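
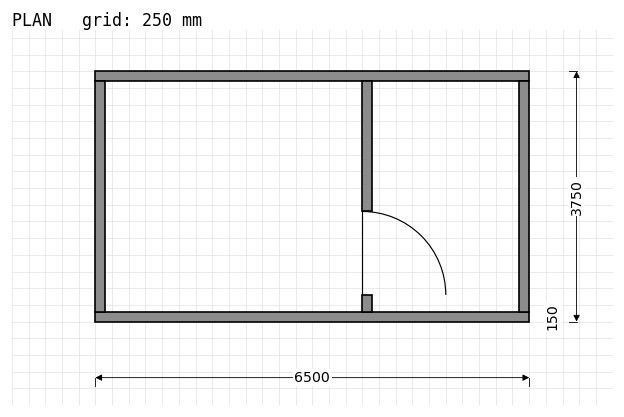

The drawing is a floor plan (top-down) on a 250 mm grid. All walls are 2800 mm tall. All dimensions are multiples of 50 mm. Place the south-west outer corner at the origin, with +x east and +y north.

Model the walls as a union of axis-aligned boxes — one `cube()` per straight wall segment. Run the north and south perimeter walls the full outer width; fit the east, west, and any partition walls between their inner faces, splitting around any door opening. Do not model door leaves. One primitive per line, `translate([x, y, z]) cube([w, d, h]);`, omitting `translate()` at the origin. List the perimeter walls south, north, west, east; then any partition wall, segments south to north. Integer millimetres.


cube([6500, 150, 2800]);
translate([0, 3600, 0]) cube([6500, 150, 2800]);
translate([0, 150, 0]) cube([150, 3450, 2800]);
translate([6350, 150, 0]) cube([150, 3450, 2800]);
translate([4000, 150, 0]) cube([150, 250, 2800]);
translate([4000, 1650, 0]) cube([150, 1950, 2800]);


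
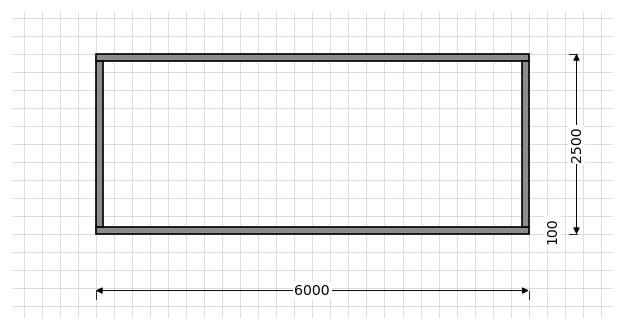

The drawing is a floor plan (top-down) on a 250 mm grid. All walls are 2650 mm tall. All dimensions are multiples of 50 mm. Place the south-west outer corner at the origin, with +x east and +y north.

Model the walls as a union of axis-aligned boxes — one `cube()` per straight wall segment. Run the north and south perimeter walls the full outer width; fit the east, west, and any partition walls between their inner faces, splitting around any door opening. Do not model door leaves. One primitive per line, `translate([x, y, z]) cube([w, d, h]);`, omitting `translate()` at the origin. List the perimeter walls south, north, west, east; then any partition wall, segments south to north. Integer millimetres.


cube([6000, 100, 2650]);
translate([0, 2400, 0]) cube([6000, 100, 2650]);
translate([0, 100, 0]) cube([100, 2300, 2650]);
translate([5900, 100, 0]) cube([100, 2300, 2650]);


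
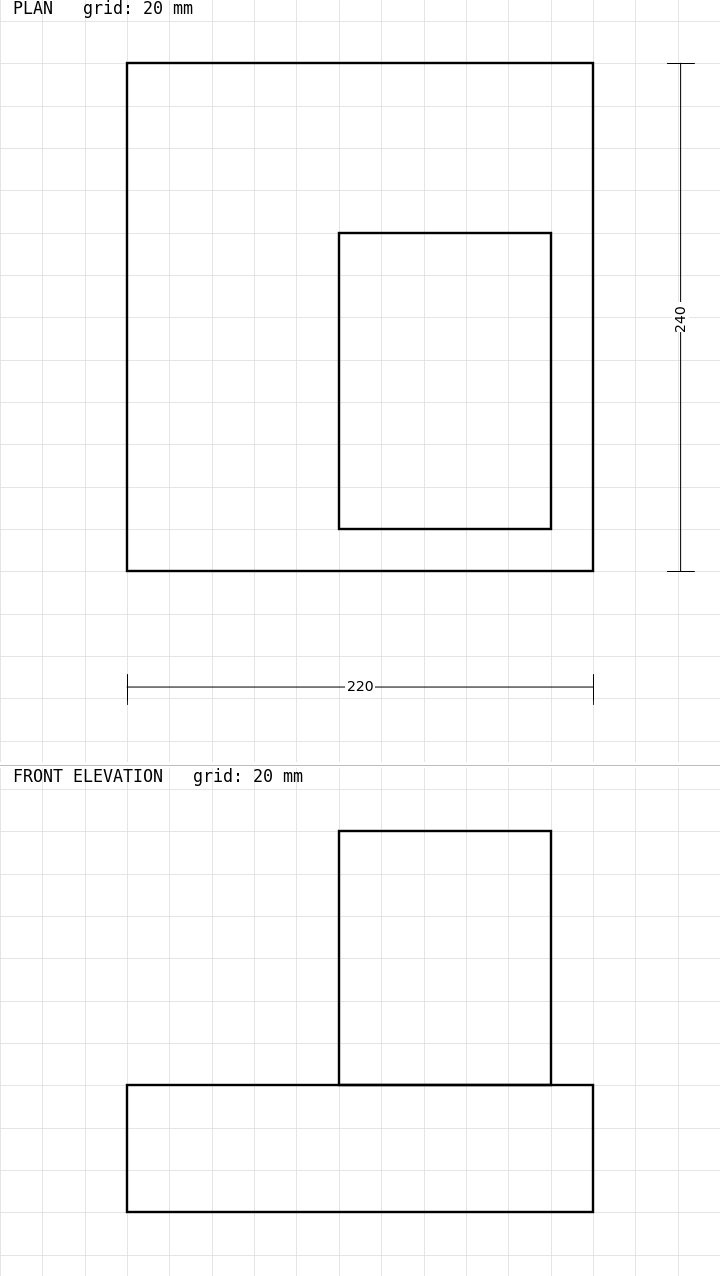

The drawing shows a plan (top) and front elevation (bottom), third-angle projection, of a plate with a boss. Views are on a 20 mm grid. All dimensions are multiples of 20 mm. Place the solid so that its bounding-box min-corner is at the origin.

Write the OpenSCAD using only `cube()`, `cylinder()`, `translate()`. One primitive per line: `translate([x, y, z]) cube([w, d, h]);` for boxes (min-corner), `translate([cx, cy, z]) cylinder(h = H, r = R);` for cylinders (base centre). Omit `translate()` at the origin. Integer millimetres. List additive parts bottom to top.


cube([220, 240, 60]);
translate([100, 20, 60]) cube([100, 140, 120]);


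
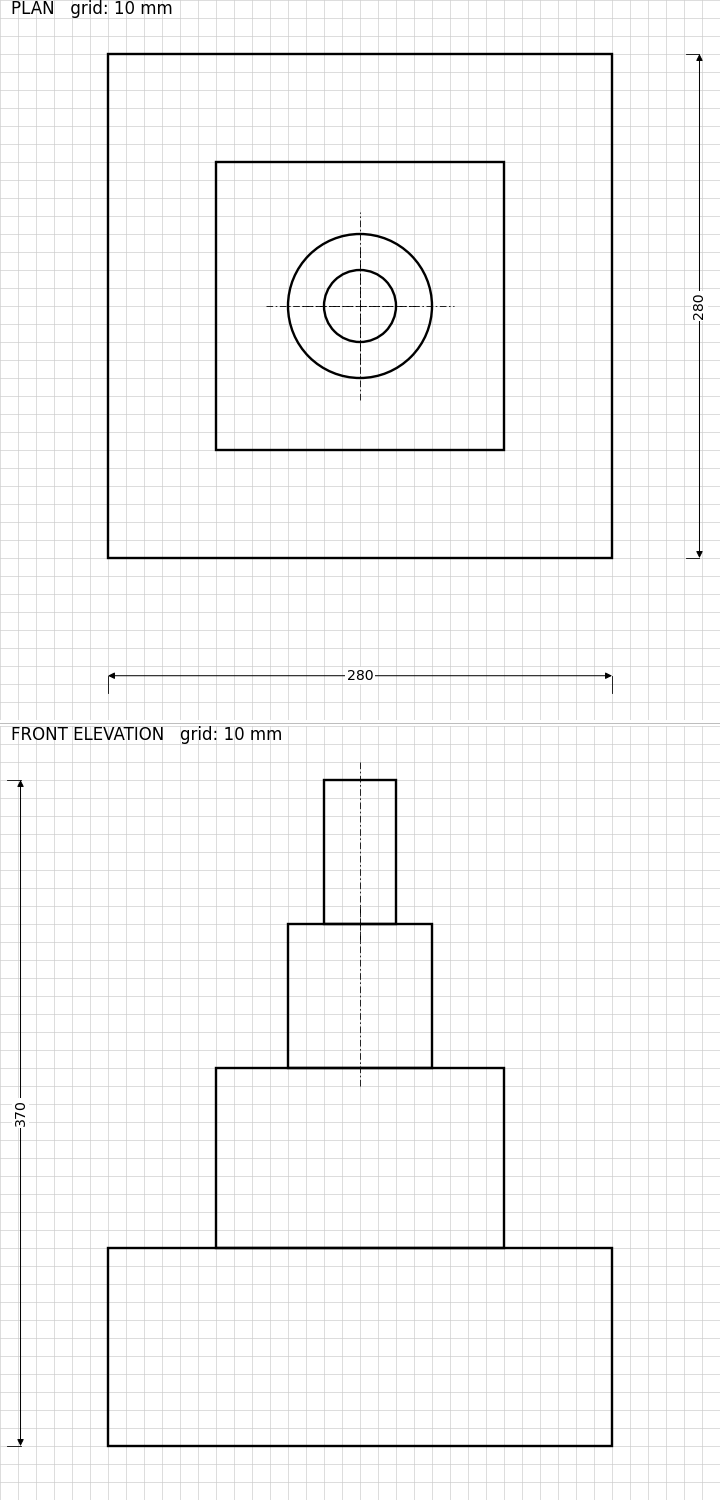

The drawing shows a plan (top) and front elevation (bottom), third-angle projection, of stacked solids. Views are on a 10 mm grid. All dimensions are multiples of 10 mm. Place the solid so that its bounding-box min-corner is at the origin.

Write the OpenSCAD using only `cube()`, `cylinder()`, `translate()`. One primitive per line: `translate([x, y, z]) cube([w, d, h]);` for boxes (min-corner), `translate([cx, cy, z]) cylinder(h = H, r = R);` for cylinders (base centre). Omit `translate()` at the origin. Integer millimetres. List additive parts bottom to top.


cube([280, 280, 110]);
translate([60, 60, 110]) cube([160, 160, 100]);
translate([140, 140, 210]) cylinder(h = 80, r = 40);
translate([140, 140, 290]) cylinder(h = 80, r = 20);


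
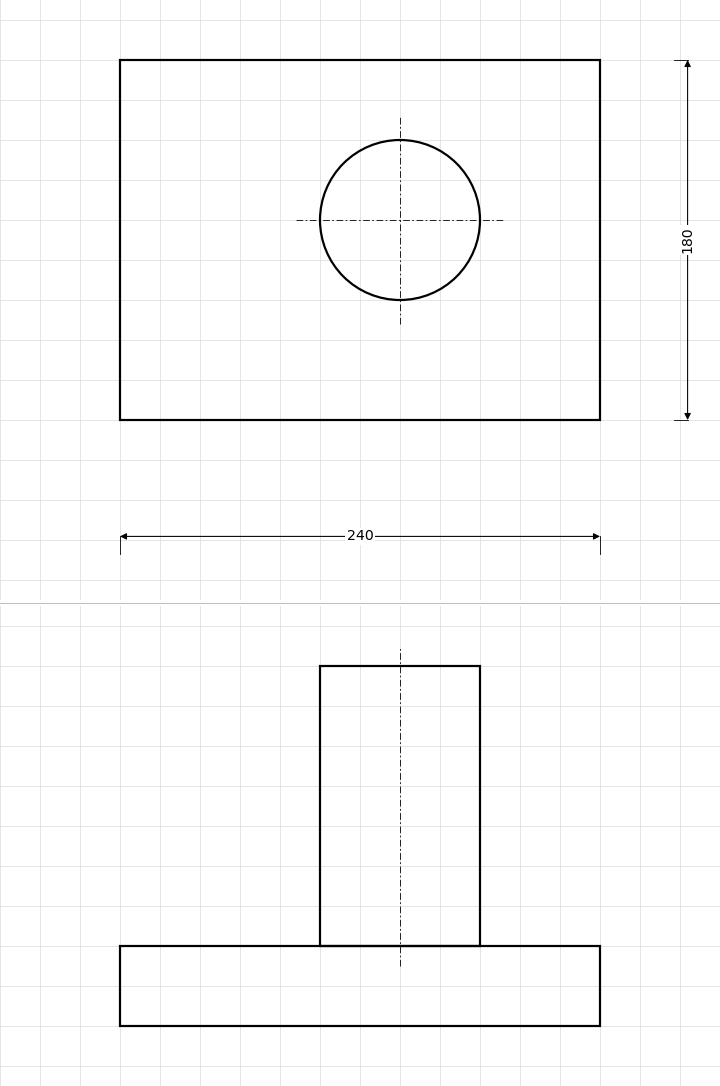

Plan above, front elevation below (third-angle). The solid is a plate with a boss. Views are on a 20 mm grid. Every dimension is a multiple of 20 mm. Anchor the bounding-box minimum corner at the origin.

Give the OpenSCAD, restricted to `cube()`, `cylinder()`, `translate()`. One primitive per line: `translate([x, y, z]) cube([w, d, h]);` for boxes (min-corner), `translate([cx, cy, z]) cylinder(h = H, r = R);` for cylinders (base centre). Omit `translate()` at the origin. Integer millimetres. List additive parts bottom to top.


cube([240, 180, 40]);
translate([140, 100, 40]) cylinder(h = 140, r = 40);


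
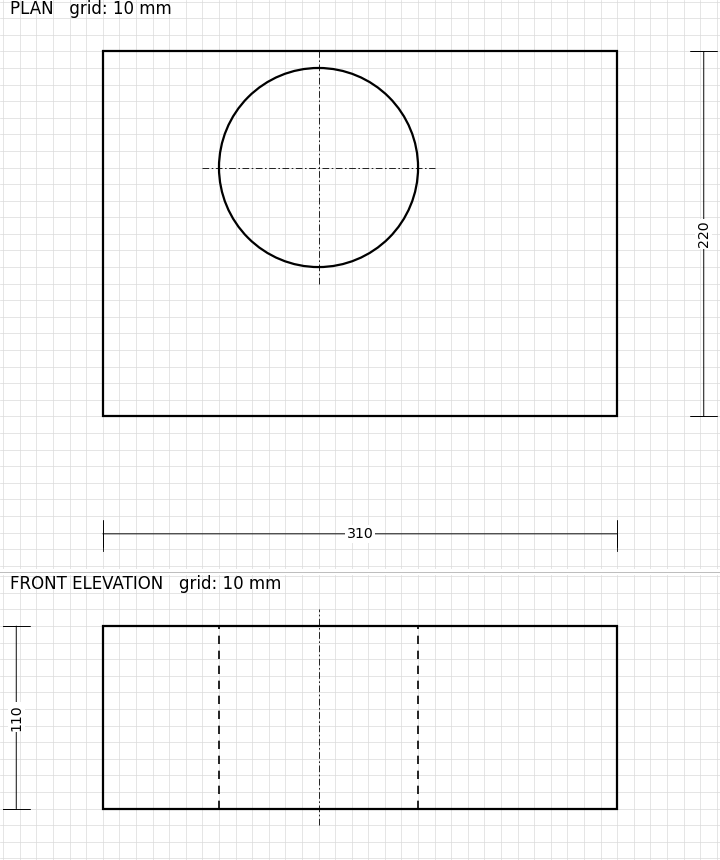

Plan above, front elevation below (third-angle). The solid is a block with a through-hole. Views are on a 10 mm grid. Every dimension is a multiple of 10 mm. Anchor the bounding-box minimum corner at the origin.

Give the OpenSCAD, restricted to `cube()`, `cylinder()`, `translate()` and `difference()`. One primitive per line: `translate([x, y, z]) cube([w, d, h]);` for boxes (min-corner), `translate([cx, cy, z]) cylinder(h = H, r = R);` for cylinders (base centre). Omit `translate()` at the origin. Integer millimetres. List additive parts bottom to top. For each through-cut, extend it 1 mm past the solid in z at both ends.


difference() {
  cube([310, 220, 110]);
  translate([130, 150, -1]) cylinder(h = 112, r = 60);
}


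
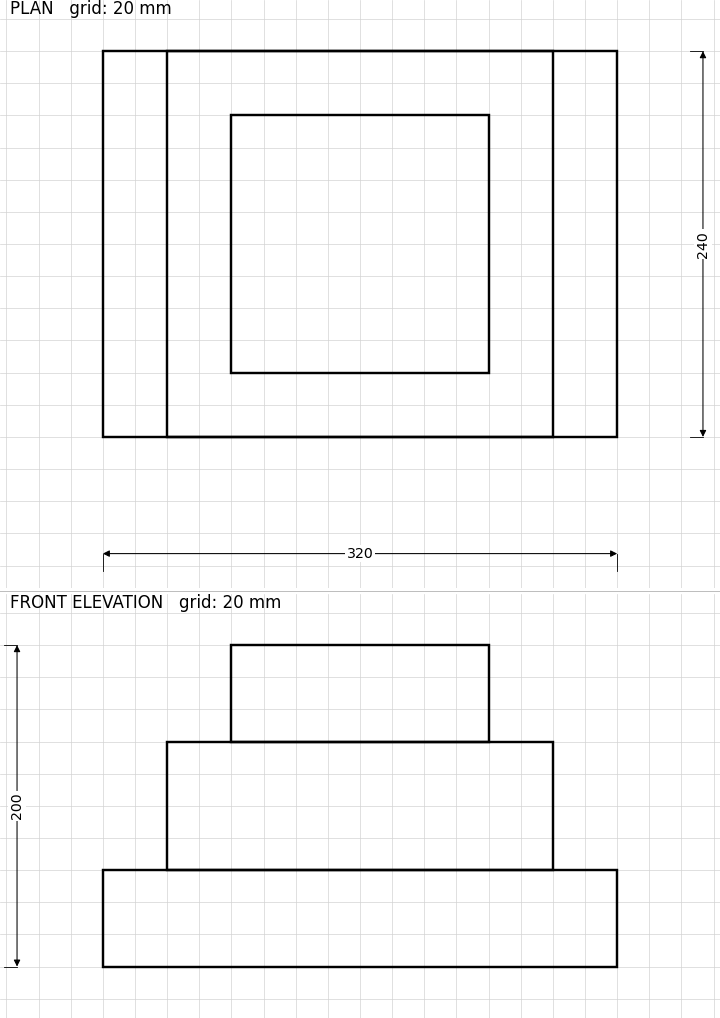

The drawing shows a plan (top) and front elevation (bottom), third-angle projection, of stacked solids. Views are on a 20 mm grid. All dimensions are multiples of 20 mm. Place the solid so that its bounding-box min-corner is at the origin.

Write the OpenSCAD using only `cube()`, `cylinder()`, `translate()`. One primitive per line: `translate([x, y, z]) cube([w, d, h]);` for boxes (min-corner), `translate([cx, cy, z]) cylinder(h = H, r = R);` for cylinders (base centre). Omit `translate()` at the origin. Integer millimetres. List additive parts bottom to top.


cube([320, 240, 60]);
translate([40, 0, 60]) cube([240, 240, 80]);
translate([80, 40, 140]) cube([160, 160, 60]);


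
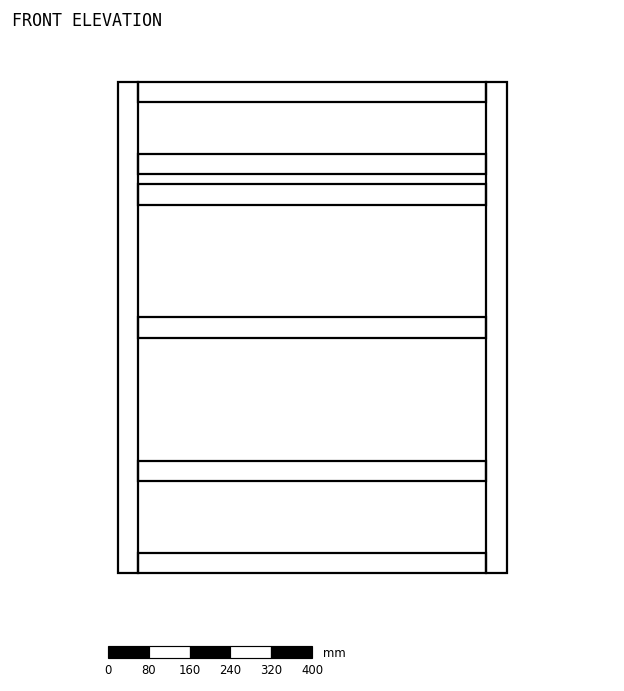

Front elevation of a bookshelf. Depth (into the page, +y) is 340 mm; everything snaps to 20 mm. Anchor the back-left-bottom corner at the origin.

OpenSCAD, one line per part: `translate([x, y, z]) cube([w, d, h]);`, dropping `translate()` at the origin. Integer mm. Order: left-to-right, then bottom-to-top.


cube([40, 340, 960]);
translate([40, 0, 0]) cube([680, 340, 40]);
translate([40, 0, 180]) cube([680, 340, 40]);
translate([40, 0, 460]) cube([680, 340, 40]);
translate([40, 0, 720]) cube([680, 340, 40]);
translate([40, 0, 780]) cube([680, 340, 40]);
translate([40, 0, 920]) cube([680, 340, 40]);
translate([720, 0, 0]) cube([40, 340, 960]);


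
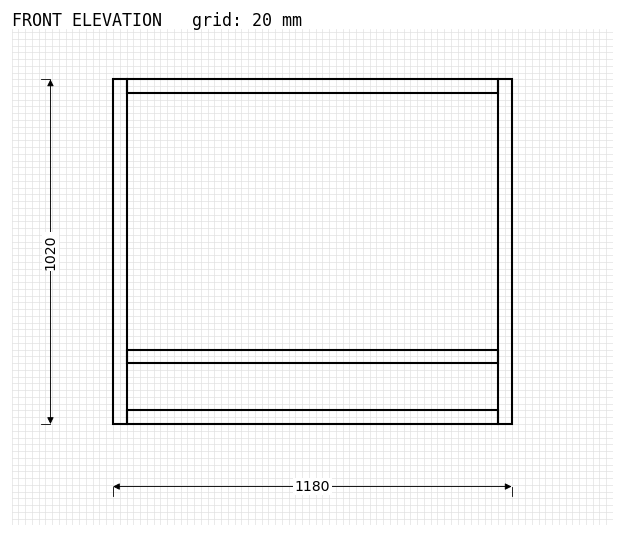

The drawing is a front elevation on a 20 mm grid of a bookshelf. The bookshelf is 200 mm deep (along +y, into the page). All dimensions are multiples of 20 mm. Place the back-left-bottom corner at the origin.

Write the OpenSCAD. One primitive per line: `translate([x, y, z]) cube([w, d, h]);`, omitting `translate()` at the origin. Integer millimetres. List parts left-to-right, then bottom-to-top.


cube([40, 200, 1020]);
translate([40, 0, 0]) cube([1100, 200, 40]);
translate([40, 0, 180]) cube([1100, 200, 40]);
translate([40, 0, 980]) cube([1100, 200, 40]);
translate([1140, 0, 0]) cube([40, 200, 1020]);


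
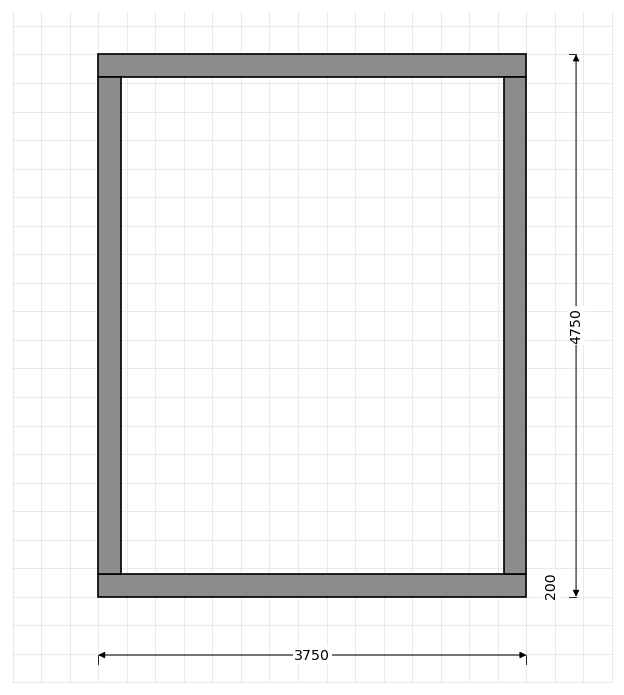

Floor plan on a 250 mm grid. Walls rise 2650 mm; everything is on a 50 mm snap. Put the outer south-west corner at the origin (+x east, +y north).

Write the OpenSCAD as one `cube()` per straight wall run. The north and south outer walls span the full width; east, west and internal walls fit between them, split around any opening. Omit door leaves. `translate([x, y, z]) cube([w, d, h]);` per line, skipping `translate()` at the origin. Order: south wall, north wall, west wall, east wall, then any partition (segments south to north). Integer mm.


cube([3750, 200, 2650]);
translate([0, 4550, 0]) cube([3750, 200, 2650]);
translate([0, 200, 0]) cube([200, 4350, 2650]);
translate([3550, 200, 0]) cube([200, 4350, 2650]);


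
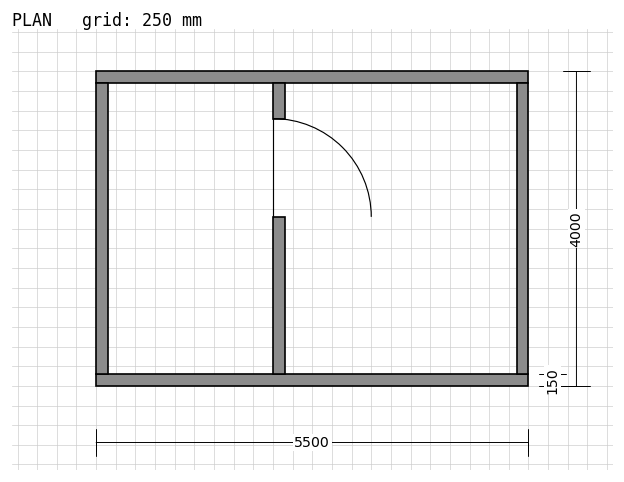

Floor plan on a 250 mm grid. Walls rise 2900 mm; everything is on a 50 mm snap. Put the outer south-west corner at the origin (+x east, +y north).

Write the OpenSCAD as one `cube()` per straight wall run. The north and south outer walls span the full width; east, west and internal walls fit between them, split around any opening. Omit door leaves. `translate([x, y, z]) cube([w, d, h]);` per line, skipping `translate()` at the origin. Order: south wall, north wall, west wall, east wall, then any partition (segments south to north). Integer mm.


cube([5500, 150, 2900]);
translate([0, 3850, 0]) cube([5500, 150, 2900]);
translate([0, 150, 0]) cube([150, 3700, 2900]);
translate([5350, 150, 0]) cube([150, 3700, 2900]);
translate([2250, 150, 0]) cube([150, 2000, 2900]);
translate([2250, 3400, 0]) cube([150, 450, 2900]);


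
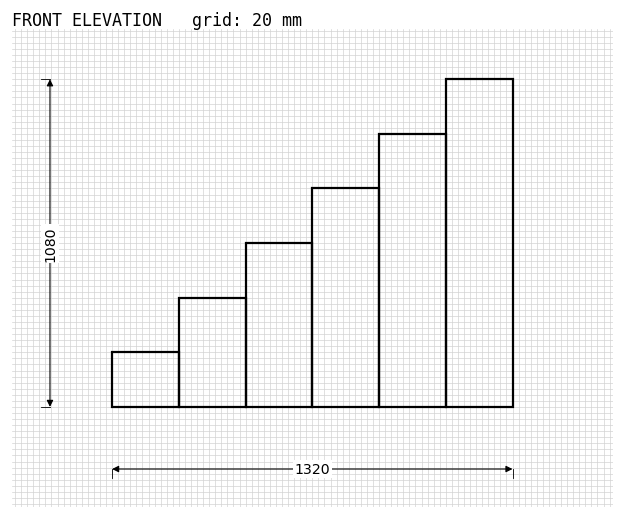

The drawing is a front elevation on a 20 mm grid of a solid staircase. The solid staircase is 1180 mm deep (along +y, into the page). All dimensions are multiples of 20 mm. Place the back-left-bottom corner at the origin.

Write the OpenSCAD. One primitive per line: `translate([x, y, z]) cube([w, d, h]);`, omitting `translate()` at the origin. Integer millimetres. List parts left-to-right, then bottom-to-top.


cube([220, 1180, 180]);
translate([220, 0, 0]) cube([220, 1180, 360]);
translate([440, 0, 0]) cube([220, 1180, 540]);
translate([660, 0, 0]) cube([220, 1180, 720]);
translate([880, 0, 0]) cube([220, 1180, 900]);
translate([1100, 0, 0]) cube([220, 1180, 1080]);


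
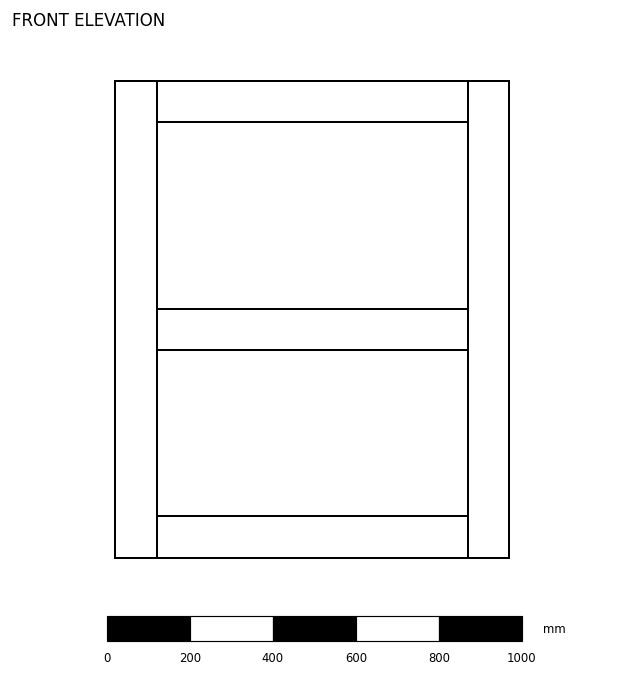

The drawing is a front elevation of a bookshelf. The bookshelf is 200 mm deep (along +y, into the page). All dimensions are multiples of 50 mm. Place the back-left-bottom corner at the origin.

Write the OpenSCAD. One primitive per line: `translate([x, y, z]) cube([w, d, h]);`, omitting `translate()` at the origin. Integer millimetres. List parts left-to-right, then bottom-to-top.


cube([100, 200, 1150]);
translate([100, 0, 0]) cube([750, 200, 100]);
translate([100, 0, 500]) cube([750, 200, 100]);
translate([100, 0, 1050]) cube([750, 200, 100]);
translate([850, 0, 0]) cube([100, 200, 1150]);


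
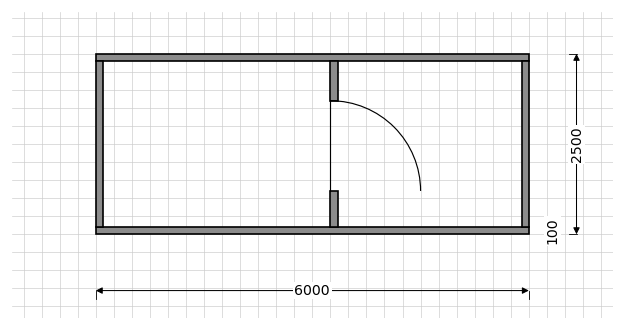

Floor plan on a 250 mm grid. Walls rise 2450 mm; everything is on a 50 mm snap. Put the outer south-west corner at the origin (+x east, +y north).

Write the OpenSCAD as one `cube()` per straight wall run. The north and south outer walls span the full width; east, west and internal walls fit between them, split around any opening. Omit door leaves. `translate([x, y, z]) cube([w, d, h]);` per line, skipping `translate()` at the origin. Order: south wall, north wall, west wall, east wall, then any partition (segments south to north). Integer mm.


cube([6000, 100, 2450]);
translate([0, 2400, 0]) cube([6000, 100, 2450]);
translate([0, 100, 0]) cube([100, 2300, 2450]);
translate([5900, 100, 0]) cube([100, 2300, 2450]);
translate([3250, 100, 0]) cube([100, 500, 2450]);
translate([3250, 1850, 0]) cube([100, 550, 2450]);


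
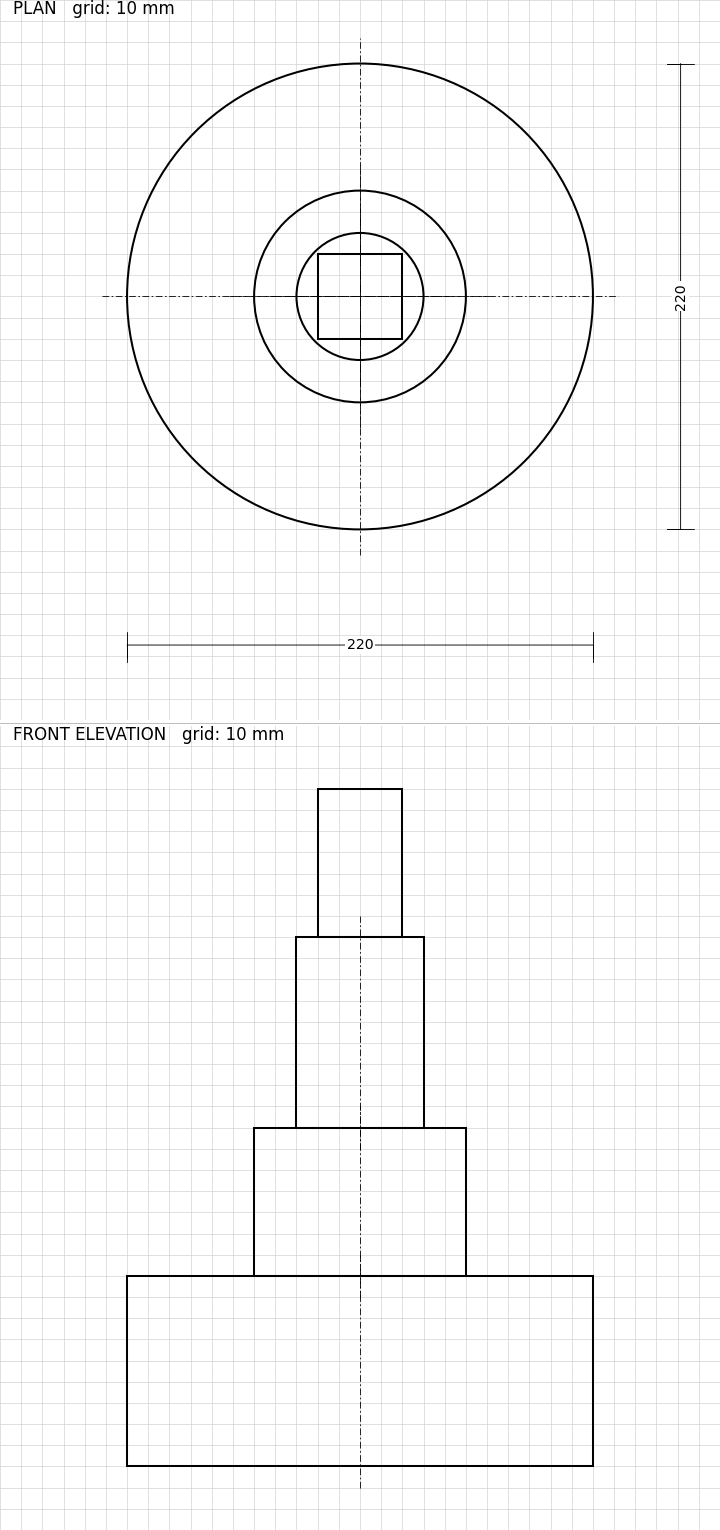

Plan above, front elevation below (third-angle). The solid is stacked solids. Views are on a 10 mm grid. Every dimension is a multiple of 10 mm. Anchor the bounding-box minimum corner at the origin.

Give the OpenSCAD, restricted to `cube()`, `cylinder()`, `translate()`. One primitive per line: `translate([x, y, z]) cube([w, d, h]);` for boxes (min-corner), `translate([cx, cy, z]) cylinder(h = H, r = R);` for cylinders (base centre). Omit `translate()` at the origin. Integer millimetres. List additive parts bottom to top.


translate([110, 110, 0]) cylinder(h = 90, r = 110);
translate([110, 110, 90]) cylinder(h = 70, r = 50);
translate([110, 110, 160]) cylinder(h = 90, r = 30);
translate([90, 90, 250]) cube([40, 40, 70]);


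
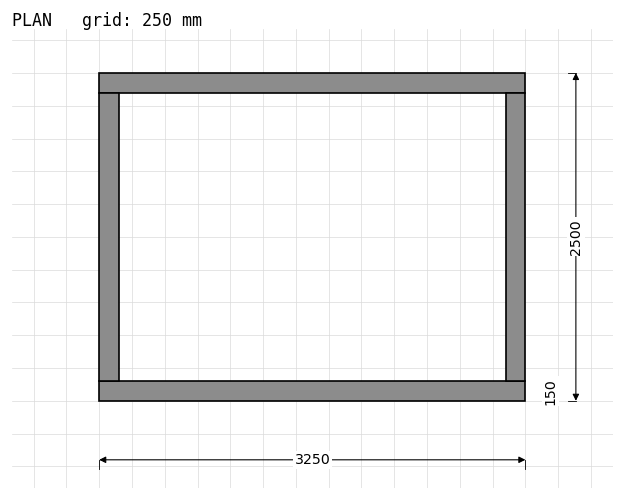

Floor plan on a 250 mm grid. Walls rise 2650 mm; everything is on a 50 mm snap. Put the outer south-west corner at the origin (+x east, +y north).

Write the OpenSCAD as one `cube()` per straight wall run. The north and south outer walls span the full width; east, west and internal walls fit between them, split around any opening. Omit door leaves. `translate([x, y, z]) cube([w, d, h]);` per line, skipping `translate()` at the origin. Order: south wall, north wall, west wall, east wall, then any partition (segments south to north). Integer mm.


cube([3250, 150, 2650]);
translate([0, 2350, 0]) cube([3250, 150, 2650]);
translate([0, 150, 0]) cube([150, 2200, 2650]);
translate([3100, 150, 0]) cube([150, 2200, 2650]);


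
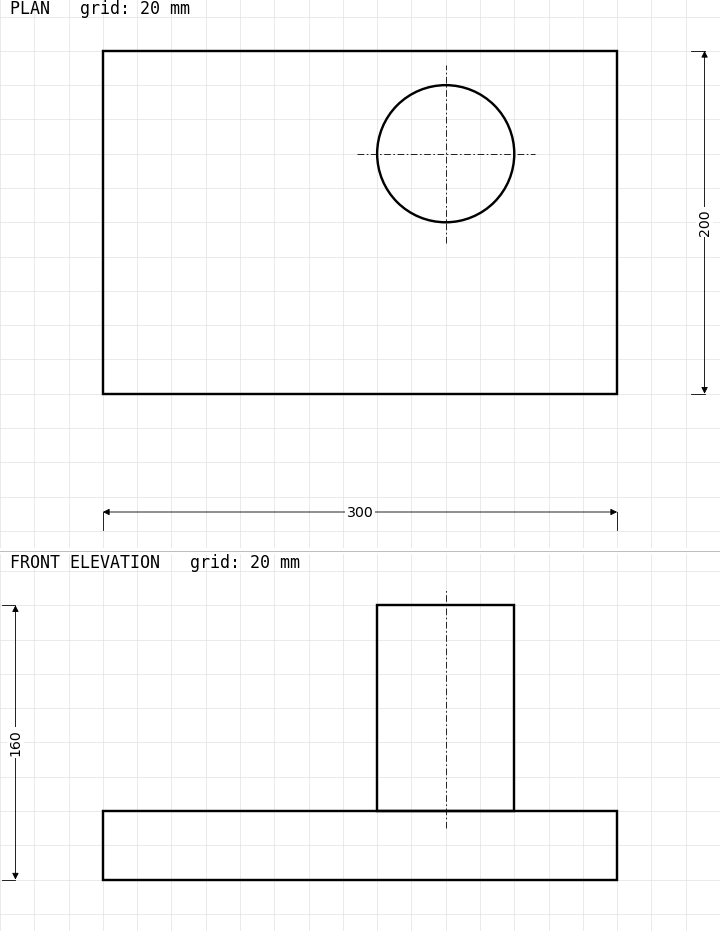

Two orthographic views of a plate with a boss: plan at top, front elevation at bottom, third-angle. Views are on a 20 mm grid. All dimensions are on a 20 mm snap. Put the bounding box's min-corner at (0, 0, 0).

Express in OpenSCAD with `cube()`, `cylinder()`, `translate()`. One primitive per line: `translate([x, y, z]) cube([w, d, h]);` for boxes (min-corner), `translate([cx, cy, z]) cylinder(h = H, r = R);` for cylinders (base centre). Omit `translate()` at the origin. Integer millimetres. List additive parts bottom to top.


cube([300, 200, 40]);
translate([200, 140, 40]) cylinder(h = 120, r = 40);


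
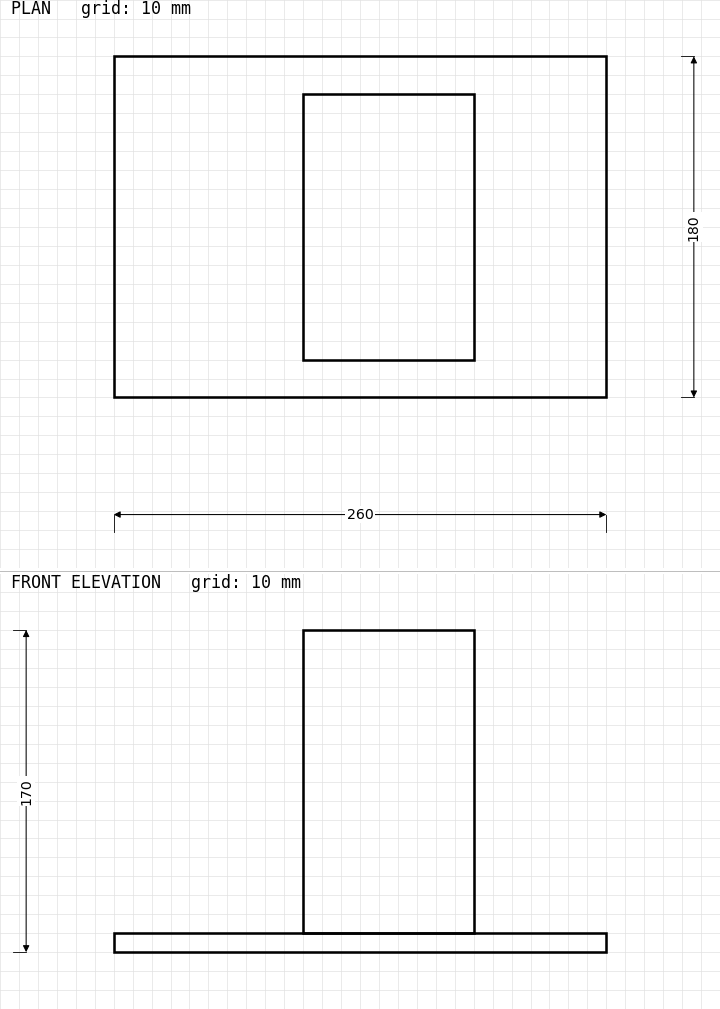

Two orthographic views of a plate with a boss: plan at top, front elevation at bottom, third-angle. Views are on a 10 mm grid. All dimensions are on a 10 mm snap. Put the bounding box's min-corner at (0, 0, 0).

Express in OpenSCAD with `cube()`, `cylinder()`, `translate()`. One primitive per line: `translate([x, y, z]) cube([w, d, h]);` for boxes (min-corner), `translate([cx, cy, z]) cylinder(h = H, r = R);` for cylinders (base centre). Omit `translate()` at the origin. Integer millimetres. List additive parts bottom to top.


cube([260, 180, 10]);
translate([100, 20, 10]) cube([90, 140, 160]);


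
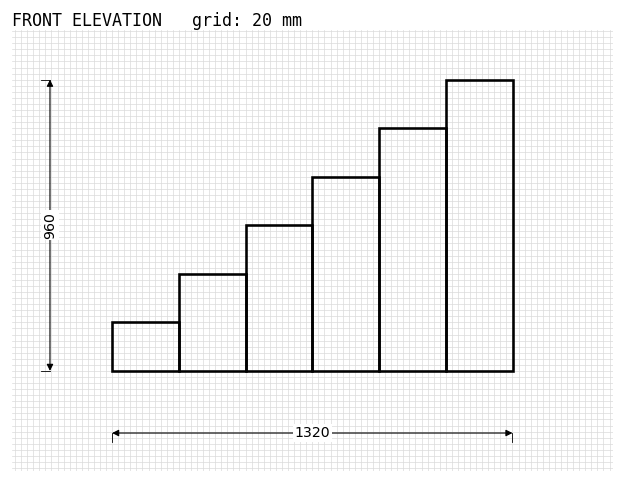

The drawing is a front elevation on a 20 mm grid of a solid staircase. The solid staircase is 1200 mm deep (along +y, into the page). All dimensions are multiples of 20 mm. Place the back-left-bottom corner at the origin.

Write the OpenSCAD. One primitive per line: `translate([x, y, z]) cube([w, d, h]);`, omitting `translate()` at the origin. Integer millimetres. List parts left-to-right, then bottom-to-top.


cube([220, 1200, 160]);
translate([220, 0, 0]) cube([220, 1200, 320]);
translate([440, 0, 0]) cube([220, 1200, 480]);
translate([660, 0, 0]) cube([220, 1200, 640]);
translate([880, 0, 0]) cube([220, 1200, 800]);
translate([1100, 0, 0]) cube([220, 1200, 960]);


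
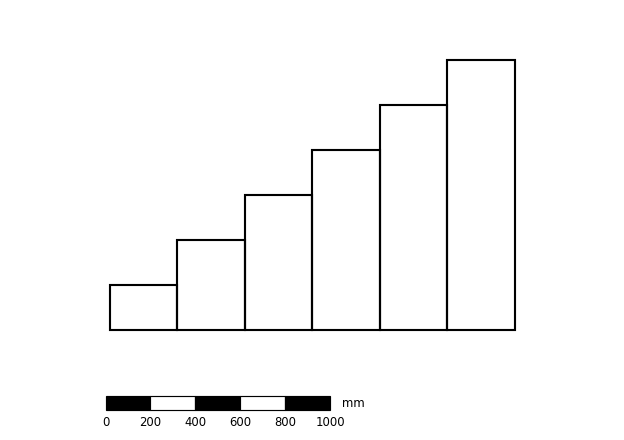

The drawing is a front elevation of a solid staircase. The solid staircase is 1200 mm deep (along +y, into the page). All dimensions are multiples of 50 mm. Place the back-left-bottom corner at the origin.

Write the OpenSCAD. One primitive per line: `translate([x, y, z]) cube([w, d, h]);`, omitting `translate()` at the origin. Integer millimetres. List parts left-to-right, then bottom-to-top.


cube([300, 1200, 200]);
translate([300, 0, 0]) cube([300, 1200, 400]);
translate([600, 0, 0]) cube([300, 1200, 600]);
translate([900, 0, 0]) cube([300, 1200, 800]);
translate([1200, 0, 0]) cube([300, 1200, 1000]);
translate([1500, 0, 0]) cube([300, 1200, 1200]);


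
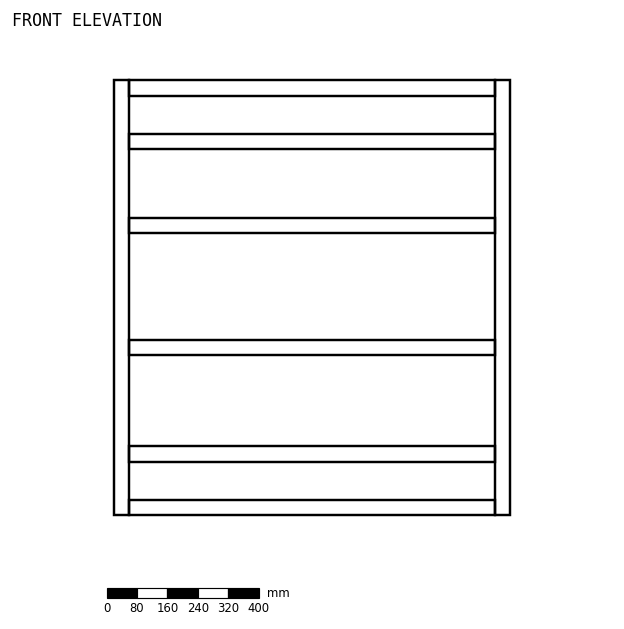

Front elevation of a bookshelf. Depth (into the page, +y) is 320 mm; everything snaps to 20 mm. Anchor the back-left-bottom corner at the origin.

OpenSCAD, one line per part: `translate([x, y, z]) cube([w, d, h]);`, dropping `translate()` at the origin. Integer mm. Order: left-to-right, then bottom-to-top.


cube([40, 320, 1140]);
translate([40, 0, 0]) cube([960, 320, 40]);
translate([40, 0, 140]) cube([960, 320, 40]);
translate([40, 0, 420]) cube([960, 320, 40]);
translate([40, 0, 740]) cube([960, 320, 40]);
translate([40, 0, 960]) cube([960, 320, 40]);
translate([40, 0, 1100]) cube([960, 320, 40]);
translate([1000, 0, 0]) cube([40, 320, 1140]);


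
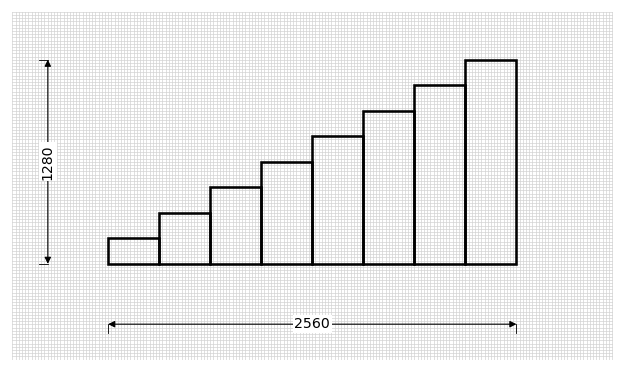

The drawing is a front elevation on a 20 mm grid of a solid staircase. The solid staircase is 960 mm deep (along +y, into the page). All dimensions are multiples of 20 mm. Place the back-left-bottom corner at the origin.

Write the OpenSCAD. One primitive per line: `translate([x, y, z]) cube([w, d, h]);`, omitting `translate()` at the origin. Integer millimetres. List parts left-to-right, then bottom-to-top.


cube([320, 960, 160]);
translate([320, 0, 0]) cube([320, 960, 320]);
translate([640, 0, 0]) cube([320, 960, 480]);
translate([960, 0, 0]) cube([320, 960, 640]);
translate([1280, 0, 0]) cube([320, 960, 800]);
translate([1600, 0, 0]) cube([320, 960, 960]);
translate([1920, 0, 0]) cube([320, 960, 1120]);
translate([2240, 0, 0]) cube([320, 960, 1280]);


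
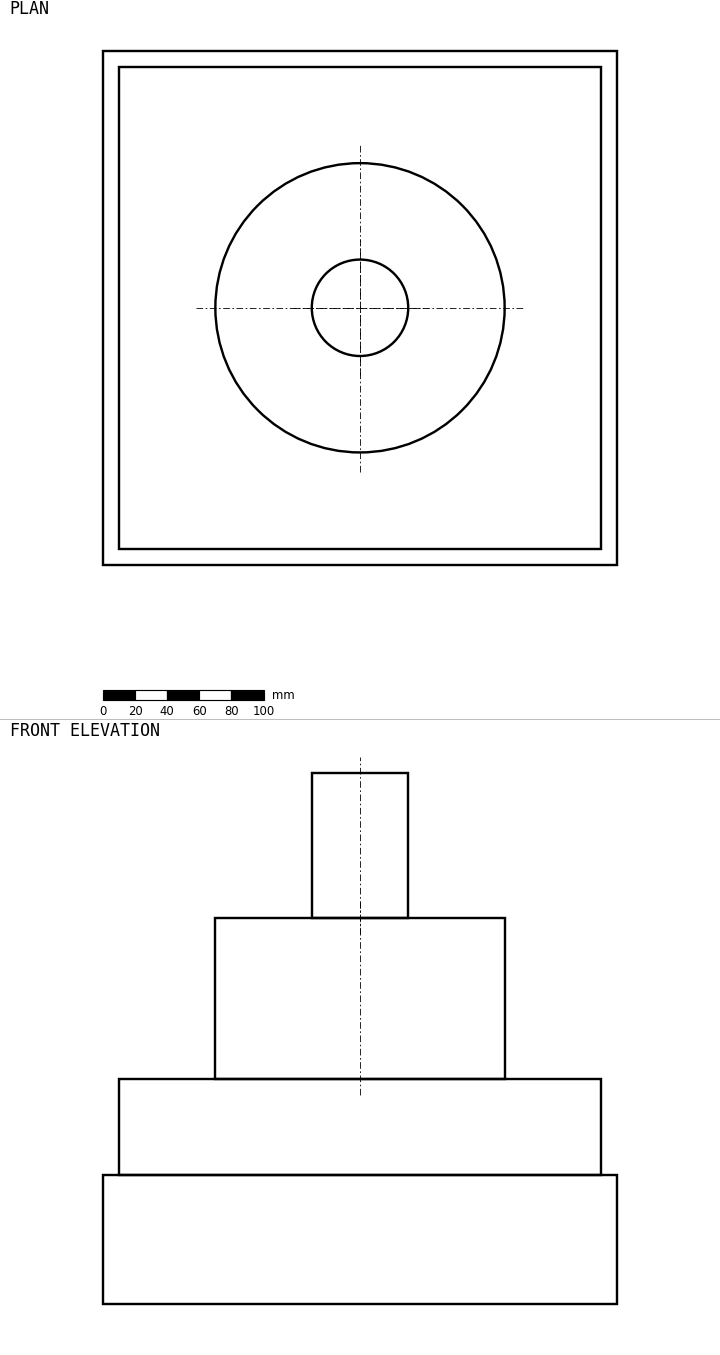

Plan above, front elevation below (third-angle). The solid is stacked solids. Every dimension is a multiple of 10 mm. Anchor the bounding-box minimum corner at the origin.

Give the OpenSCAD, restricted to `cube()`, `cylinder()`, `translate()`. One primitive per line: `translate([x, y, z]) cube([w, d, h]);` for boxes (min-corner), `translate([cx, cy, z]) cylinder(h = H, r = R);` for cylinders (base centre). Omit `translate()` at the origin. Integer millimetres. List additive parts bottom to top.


cube([320, 320, 80]);
translate([10, 10, 80]) cube([300, 300, 60]);
translate([160, 160, 140]) cylinder(h = 100, r = 90);
translate([160, 160, 240]) cylinder(h = 90, r = 30);


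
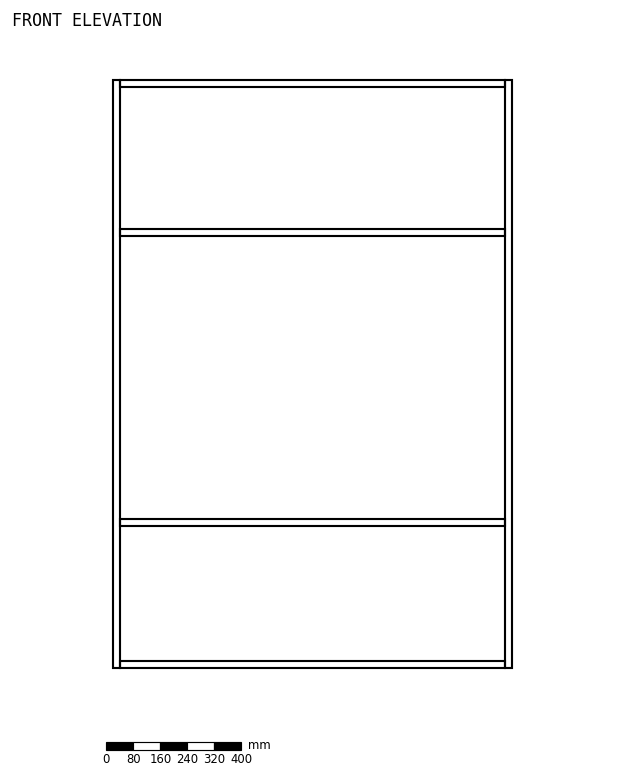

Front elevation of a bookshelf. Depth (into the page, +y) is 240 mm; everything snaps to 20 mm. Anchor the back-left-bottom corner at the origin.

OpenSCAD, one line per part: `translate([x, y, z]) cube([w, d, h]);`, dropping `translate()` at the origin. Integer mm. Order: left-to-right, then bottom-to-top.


cube([20, 240, 1740]);
translate([20, 0, 0]) cube([1140, 240, 20]);
translate([20, 0, 420]) cube([1140, 240, 20]);
translate([20, 0, 1280]) cube([1140, 240, 20]);
translate([20, 0, 1720]) cube([1140, 240, 20]);
translate([1160, 0, 0]) cube([20, 240, 1740]);


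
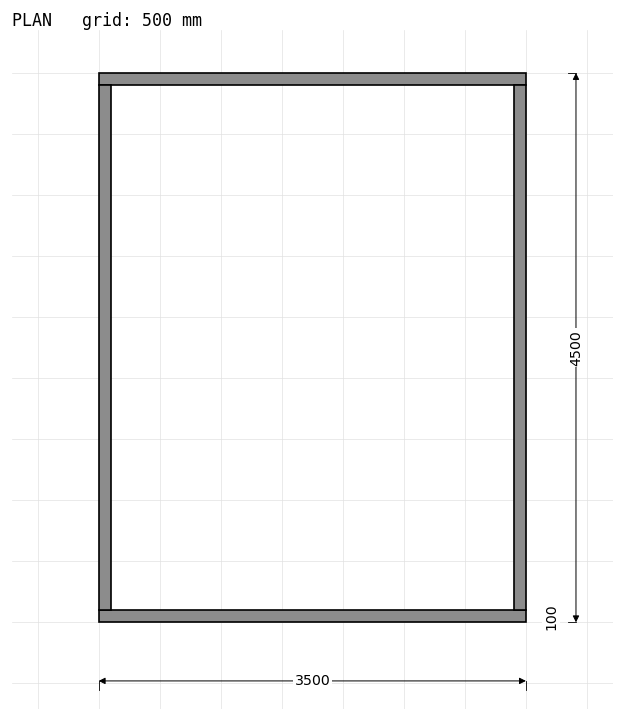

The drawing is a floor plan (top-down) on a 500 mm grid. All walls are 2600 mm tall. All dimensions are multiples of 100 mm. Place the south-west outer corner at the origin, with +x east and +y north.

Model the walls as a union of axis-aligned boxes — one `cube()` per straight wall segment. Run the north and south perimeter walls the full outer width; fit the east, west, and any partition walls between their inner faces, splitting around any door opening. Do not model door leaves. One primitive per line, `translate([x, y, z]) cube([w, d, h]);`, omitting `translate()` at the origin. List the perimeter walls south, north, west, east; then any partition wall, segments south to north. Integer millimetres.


cube([3500, 100, 2600]);
translate([0, 4400, 0]) cube([3500, 100, 2600]);
translate([0, 100, 0]) cube([100, 4300, 2600]);
translate([3400, 100, 0]) cube([100, 4300, 2600]);


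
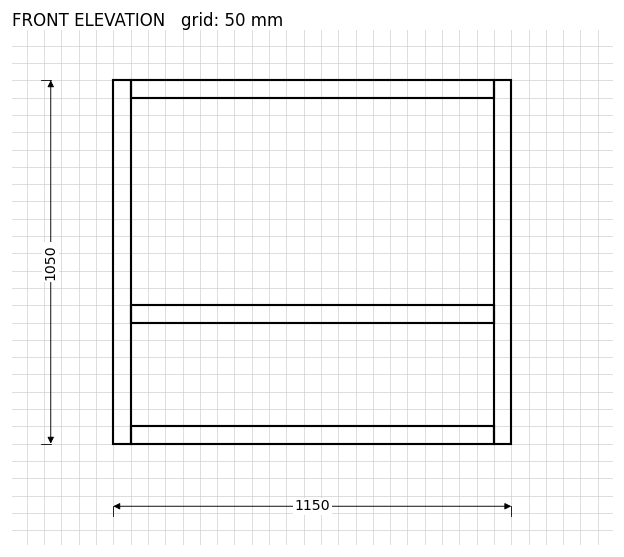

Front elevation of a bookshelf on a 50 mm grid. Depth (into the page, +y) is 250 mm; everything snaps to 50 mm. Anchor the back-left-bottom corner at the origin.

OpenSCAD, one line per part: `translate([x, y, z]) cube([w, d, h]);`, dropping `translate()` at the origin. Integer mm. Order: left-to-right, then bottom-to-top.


cube([50, 250, 1050]);
translate([50, 0, 0]) cube([1050, 250, 50]);
translate([50, 0, 350]) cube([1050, 250, 50]);
translate([50, 0, 1000]) cube([1050, 250, 50]);
translate([1100, 0, 0]) cube([50, 250, 1050]);


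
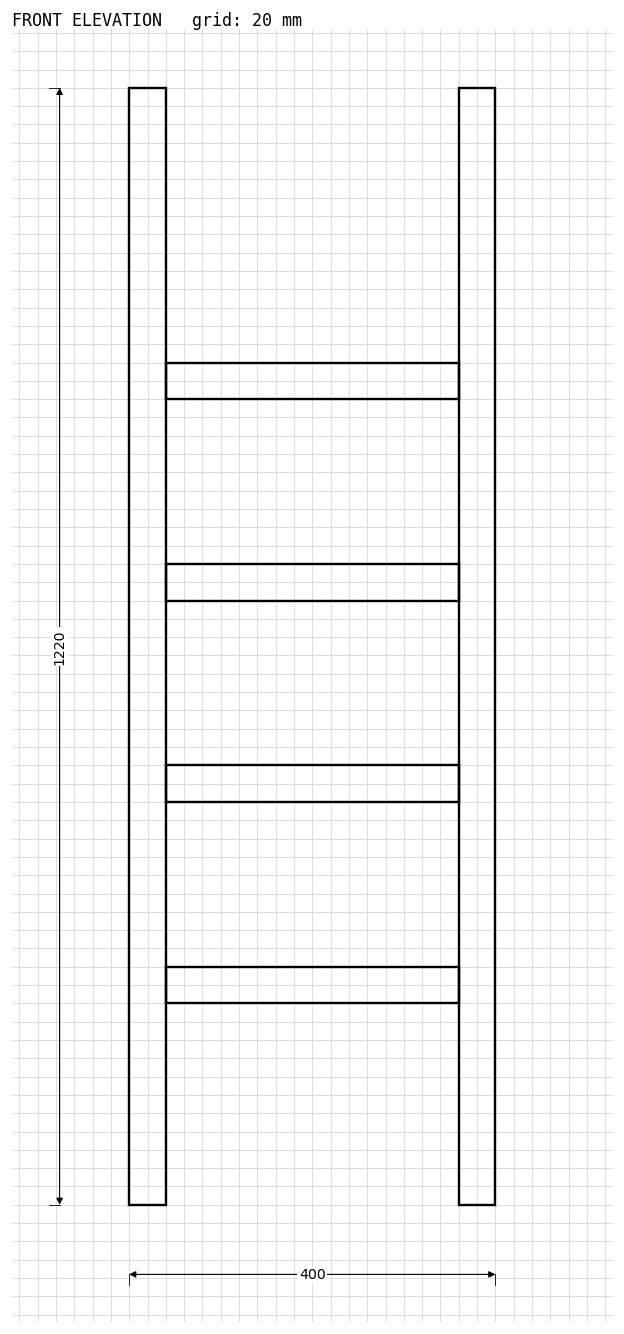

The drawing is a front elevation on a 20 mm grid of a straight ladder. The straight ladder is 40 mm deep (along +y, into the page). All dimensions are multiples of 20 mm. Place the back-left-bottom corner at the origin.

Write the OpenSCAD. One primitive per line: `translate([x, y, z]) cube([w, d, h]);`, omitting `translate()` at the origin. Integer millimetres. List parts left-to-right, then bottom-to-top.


cube([40, 40, 1220]);
translate([40, 0, 220]) cube([320, 40, 40]);
translate([40, 0, 440]) cube([320, 40, 40]);
translate([40, 0, 660]) cube([320, 40, 40]);
translate([40, 0, 880]) cube([320, 40, 40]);
translate([360, 0, 0]) cube([40, 40, 1220]);


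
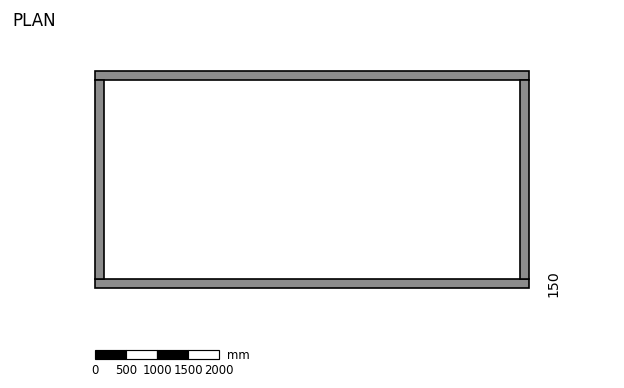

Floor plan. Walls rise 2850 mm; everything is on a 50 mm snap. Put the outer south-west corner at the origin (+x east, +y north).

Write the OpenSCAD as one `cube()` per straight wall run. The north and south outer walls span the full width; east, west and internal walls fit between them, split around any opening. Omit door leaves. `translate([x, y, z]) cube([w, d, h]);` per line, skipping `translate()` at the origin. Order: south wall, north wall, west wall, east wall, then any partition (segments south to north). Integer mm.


cube([7000, 150, 2850]);
translate([0, 3350, 0]) cube([7000, 150, 2850]);
translate([0, 150, 0]) cube([150, 3200, 2850]);
translate([6850, 150, 0]) cube([150, 3200, 2850]);


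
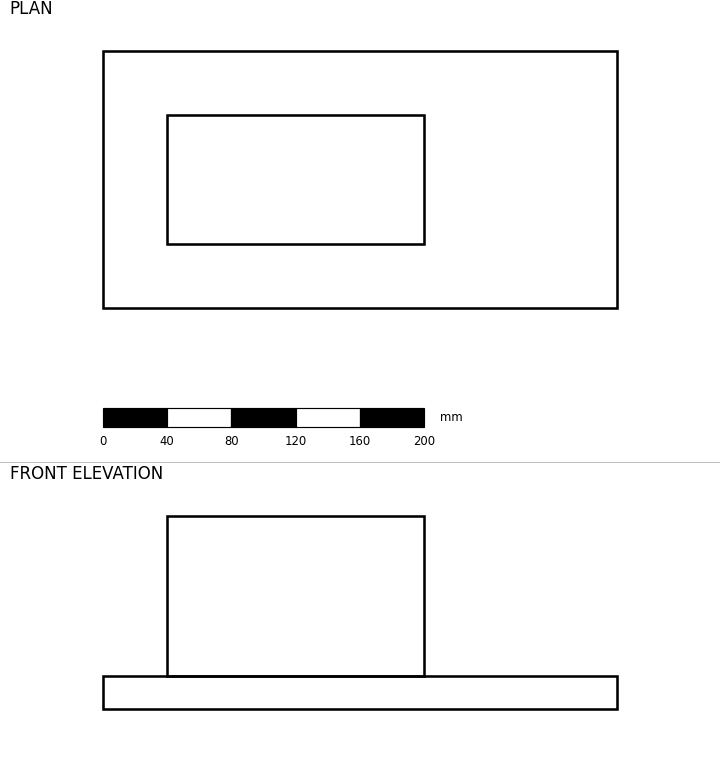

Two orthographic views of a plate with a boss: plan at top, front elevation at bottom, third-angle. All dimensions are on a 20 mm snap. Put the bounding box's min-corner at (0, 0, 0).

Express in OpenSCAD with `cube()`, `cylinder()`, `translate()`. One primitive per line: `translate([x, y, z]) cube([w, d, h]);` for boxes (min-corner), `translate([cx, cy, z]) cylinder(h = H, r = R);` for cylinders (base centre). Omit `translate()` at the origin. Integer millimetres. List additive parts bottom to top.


cube([320, 160, 20]);
translate([40, 40, 20]) cube([160, 80, 100]);


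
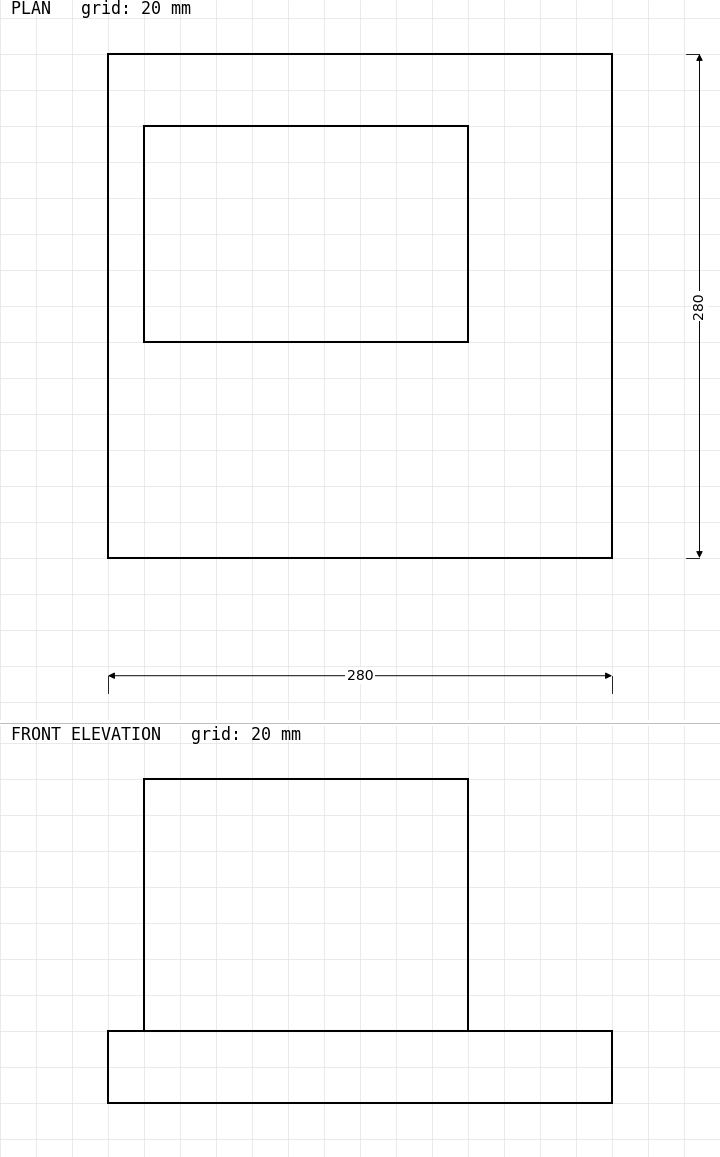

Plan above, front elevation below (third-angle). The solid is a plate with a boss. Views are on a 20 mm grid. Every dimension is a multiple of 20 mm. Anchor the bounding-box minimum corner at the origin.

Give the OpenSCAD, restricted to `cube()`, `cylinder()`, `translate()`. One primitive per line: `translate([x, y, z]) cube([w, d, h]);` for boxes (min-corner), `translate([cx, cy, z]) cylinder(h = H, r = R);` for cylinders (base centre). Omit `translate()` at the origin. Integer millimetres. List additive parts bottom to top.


cube([280, 280, 40]);
translate([20, 120, 40]) cube([180, 120, 140]);


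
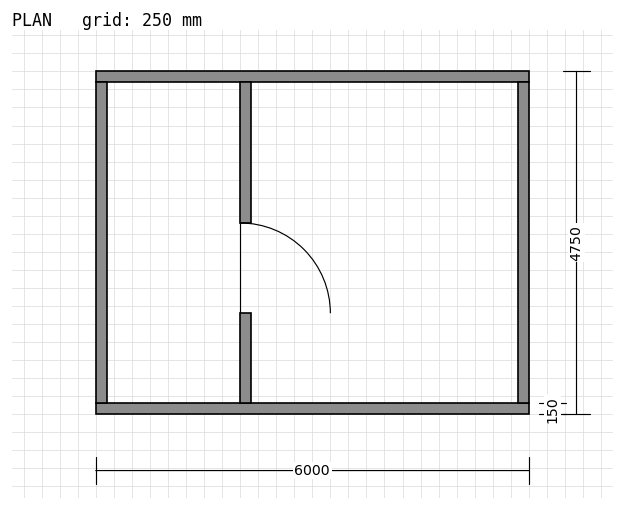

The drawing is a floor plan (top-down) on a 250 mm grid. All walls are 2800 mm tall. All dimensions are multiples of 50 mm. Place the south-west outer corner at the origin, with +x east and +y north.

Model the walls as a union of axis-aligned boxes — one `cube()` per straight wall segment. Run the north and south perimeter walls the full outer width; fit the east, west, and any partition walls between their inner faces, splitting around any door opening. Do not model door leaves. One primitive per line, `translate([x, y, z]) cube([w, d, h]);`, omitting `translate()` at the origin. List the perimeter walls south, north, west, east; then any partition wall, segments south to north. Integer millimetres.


cube([6000, 150, 2800]);
translate([0, 4600, 0]) cube([6000, 150, 2800]);
translate([0, 150, 0]) cube([150, 4450, 2800]);
translate([5850, 150, 0]) cube([150, 4450, 2800]);
translate([2000, 150, 0]) cube([150, 1250, 2800]);
translate([2000, 2650, 0]) cube([150, 1950, 2800]);


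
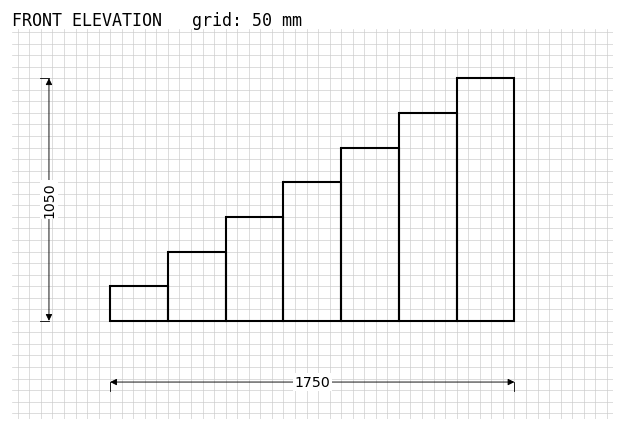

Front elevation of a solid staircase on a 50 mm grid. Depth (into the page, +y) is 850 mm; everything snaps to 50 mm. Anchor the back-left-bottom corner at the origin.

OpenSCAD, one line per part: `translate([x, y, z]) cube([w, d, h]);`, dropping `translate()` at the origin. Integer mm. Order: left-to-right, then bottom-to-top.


cube([250, 850, 150]);
translate([250, 0, 0]) cube([250, 850, 300]);
translate([500, 0, 0]) cube([250, 850, 450]);
translate([750, 0, 0]) cube([250, 850, 600]);
translate([1000, 0, 0]) cube([250, 850, 750]);
translate([1250, 0, 0]) cube([250, 850, 900]);
translate([1500, 0, 0]) cube([250, 850, 1050]);


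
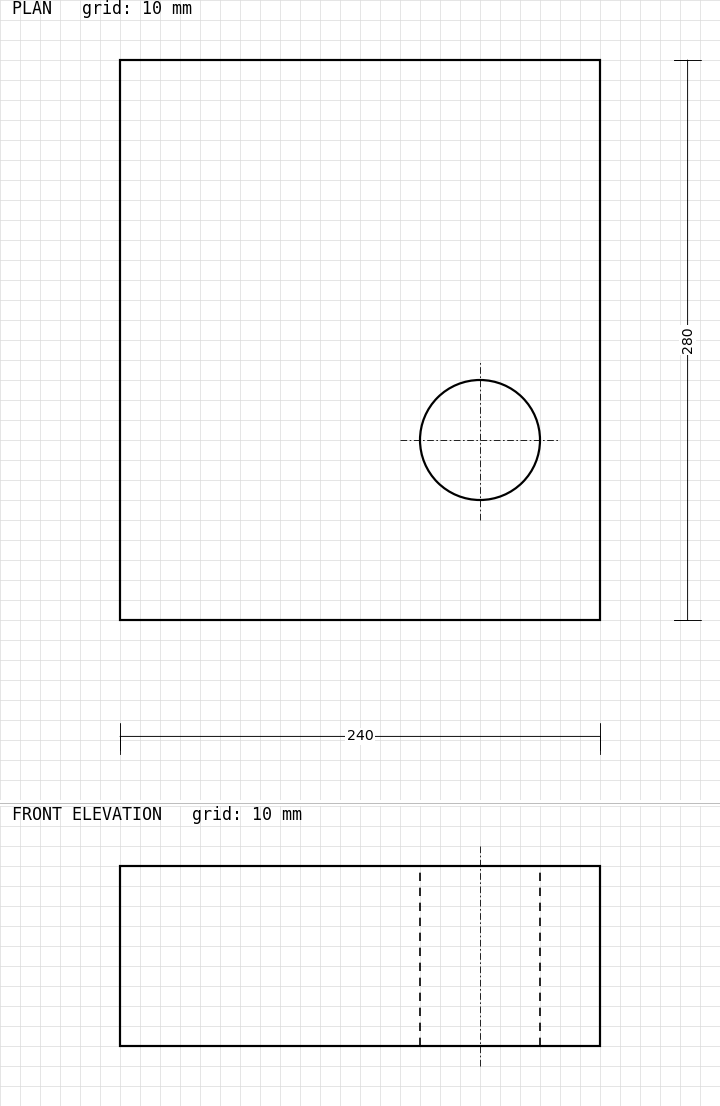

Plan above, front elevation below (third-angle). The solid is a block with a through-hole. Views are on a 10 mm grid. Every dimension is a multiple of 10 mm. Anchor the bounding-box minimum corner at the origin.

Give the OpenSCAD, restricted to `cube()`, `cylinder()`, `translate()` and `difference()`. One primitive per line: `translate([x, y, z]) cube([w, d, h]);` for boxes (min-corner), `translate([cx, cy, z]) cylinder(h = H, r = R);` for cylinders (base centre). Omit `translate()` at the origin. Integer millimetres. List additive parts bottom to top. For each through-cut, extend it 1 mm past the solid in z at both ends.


difference() {
  cube([240, 280, 90]);
  translate([180, 90, -1]) cylinder(h = 92, r = 30);
}


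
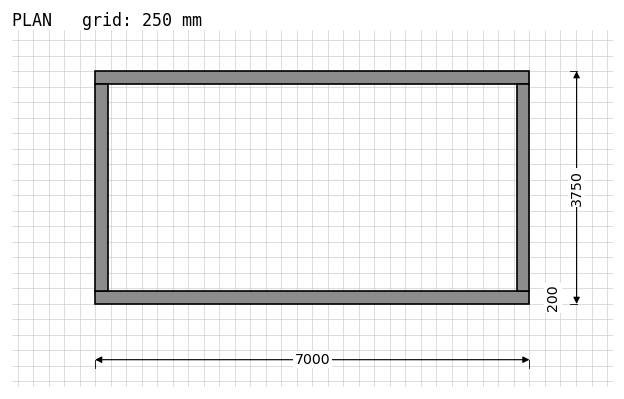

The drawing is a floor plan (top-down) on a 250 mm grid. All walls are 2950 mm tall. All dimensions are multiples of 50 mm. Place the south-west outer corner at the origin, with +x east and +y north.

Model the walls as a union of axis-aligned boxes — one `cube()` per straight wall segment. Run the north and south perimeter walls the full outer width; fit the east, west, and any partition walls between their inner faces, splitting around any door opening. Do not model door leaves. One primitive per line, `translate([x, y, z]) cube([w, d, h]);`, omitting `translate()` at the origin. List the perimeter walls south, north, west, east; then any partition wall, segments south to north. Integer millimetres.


cube([7000, 200, 2950]);
translate([0, 3550, 0]) cube([7000, 200, 2950]);
translate([0, 200, 0]) cube([200, 3350, 2950]);
translate([6800, 200, 0]) cube([200, 3350, 2950]);


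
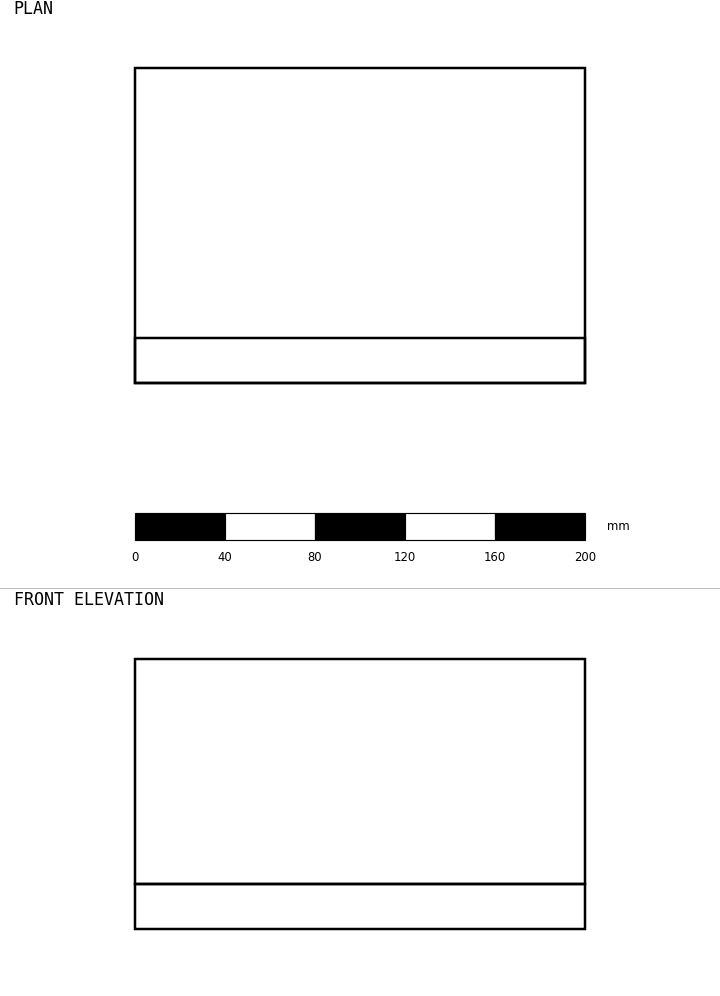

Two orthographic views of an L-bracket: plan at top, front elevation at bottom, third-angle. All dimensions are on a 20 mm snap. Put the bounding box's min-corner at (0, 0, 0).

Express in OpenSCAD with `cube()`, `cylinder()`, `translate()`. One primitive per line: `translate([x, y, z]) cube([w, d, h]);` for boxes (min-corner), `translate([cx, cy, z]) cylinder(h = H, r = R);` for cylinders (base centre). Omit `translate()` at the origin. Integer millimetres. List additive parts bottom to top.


cube([200, 140, 20]);
translate([0, 0, 20]) cube([200, 20, 100]);


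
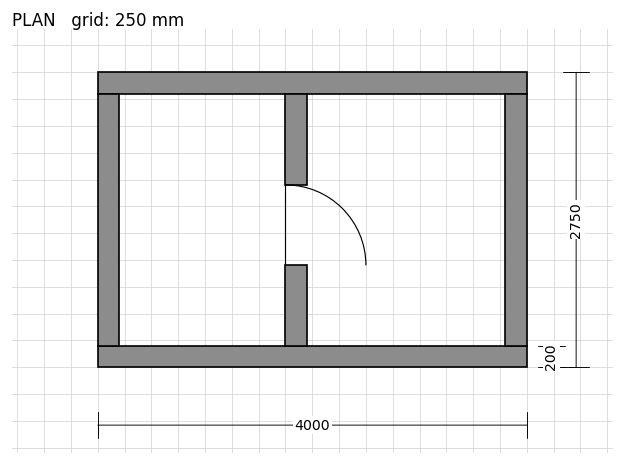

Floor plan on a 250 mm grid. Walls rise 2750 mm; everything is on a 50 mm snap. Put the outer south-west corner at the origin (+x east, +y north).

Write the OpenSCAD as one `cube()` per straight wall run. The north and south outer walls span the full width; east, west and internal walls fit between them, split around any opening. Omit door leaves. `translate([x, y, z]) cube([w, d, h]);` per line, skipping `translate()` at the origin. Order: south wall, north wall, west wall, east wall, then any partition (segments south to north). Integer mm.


cube([4000, 200, 2750]);
translate([0, 2550, 0]) cube([4000, 200, 2750]);
translate([0, 200, 0]) cube([200, 2350, 2750]);
translate([3800, 200, 0]) cube([200, 2350, 2750]);
translate([1750, 200, 0]) cube([200, 750, 2750]);
translate([1750, 1700, 0]) cube([200, 850, 2750]);


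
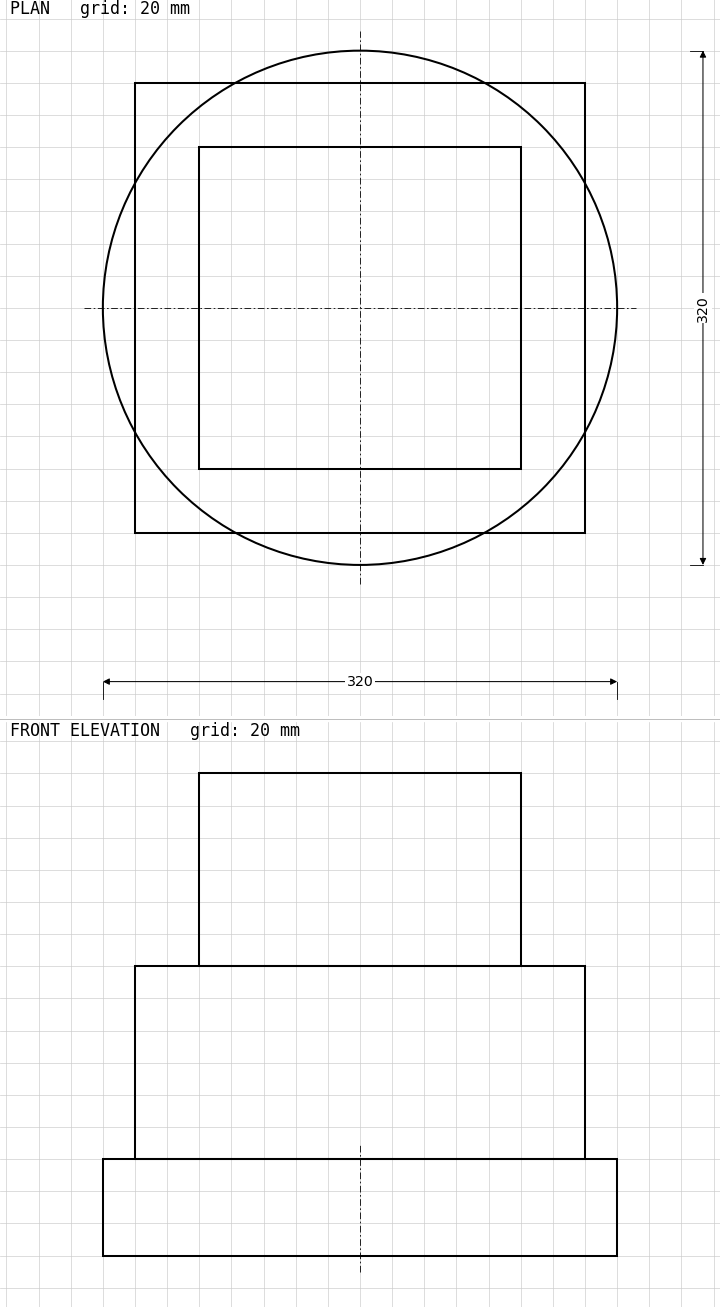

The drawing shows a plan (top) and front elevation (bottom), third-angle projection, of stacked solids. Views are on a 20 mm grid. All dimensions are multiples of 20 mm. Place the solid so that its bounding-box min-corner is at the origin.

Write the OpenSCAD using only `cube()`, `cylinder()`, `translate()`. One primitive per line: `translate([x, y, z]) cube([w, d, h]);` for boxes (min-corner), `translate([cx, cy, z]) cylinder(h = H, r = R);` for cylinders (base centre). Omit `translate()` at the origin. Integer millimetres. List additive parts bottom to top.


translate([160, 160, 0]) cylinder(h = 60, r = 160);
translate([20, 20, 60]) cube([280, 280, 120]);
translate([60, 60, 180]) cube([200, 200, 120]);


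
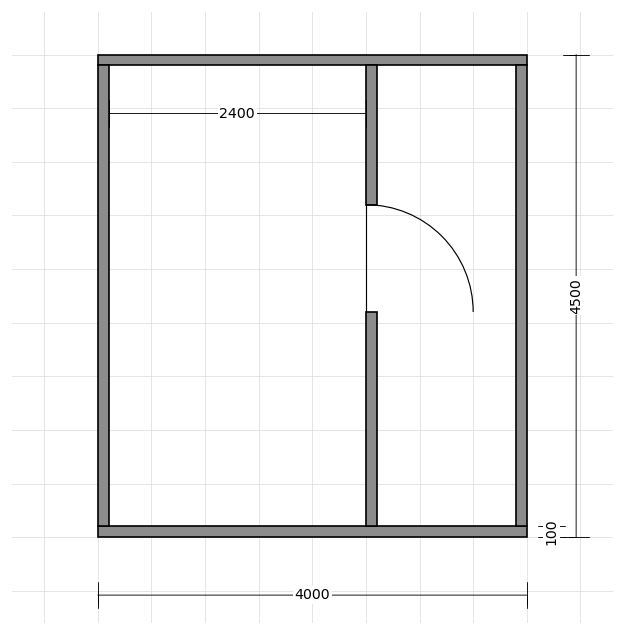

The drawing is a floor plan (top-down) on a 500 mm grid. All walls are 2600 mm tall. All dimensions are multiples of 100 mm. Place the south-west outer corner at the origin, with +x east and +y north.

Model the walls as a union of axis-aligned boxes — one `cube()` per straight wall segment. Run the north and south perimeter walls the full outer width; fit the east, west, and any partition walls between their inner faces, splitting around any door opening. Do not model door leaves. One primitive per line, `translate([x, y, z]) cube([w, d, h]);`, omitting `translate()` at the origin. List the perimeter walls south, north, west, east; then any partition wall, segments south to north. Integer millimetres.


cube([4000, 100, 2600]);
translate([0, 4400, 0]) cube([4000, 100, 2600]);
translate([0, 100, 0]) cube([100, 4300, 2600]);
translate([3900, 100, 0]) cube([100, 4300, 2600]);
translate([2500, 100, 0]) cube([100, 2000, 2600]);
translate([2500, 3100, 0]) cube([100, 1300, 2600]);


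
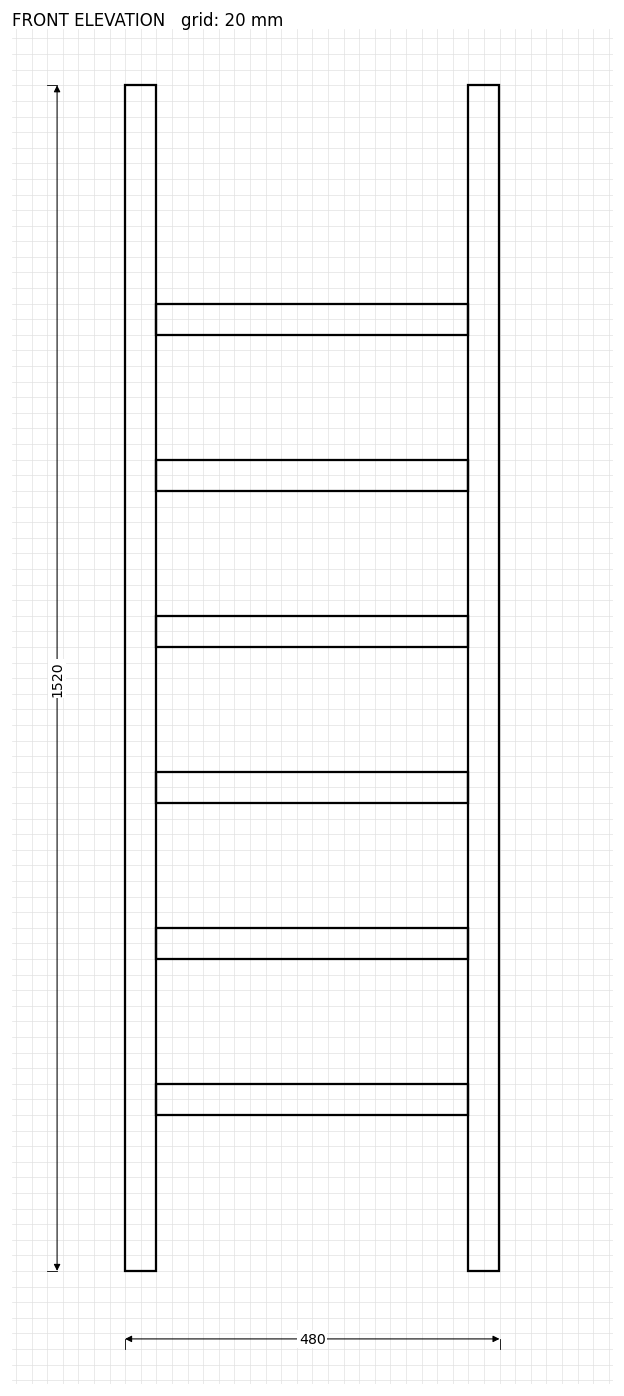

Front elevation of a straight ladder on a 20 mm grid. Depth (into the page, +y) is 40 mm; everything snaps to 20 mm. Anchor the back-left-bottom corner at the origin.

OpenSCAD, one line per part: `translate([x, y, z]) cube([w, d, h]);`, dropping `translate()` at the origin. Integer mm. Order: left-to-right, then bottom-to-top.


cube([40, 40, 1520]);
translate([40, 0, 200]) cube([400, 40, 40]);
translate([40, 0, 400]) cube([400, 40, 40]);
translate([40, 0, 600]) cube([400, 40, 40]);
translate([40, 0, 800]) cube([400, 40, 40]);
translate([40, 0, 1000]) cube([400, 40, 40]);
translate([40, 0, 1200]) cube([400, 40, 40]);
translate([440, 0, 0]) cube([40, 40, 1520]);
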